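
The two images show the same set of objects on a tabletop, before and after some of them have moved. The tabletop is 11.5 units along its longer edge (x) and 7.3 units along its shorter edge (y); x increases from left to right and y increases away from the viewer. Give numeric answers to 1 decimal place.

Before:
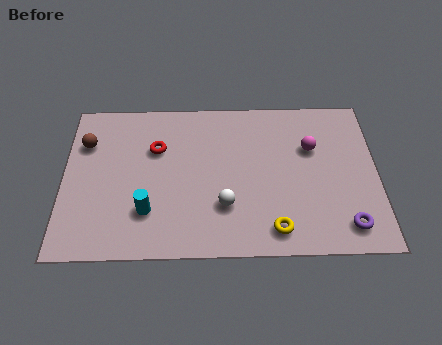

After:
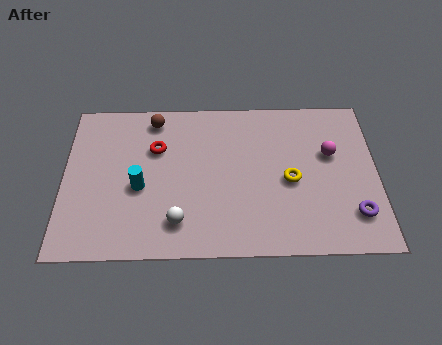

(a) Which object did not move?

the red torus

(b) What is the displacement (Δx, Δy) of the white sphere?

(-1.7, -0.7)

The white sphere was at about (5.9, 2.2) and moved to about (4.2, 1.5).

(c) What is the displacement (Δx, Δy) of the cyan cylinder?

(-0.3, 1.1)

The cyan cylinder started near (3.1, 2.0) and ended near (2.8, 3.1).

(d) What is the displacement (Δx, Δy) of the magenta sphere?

(0.7, -0.3)

The magenta sphere was at about (9.1, 4.8) and moved to about (9.8, 4.5).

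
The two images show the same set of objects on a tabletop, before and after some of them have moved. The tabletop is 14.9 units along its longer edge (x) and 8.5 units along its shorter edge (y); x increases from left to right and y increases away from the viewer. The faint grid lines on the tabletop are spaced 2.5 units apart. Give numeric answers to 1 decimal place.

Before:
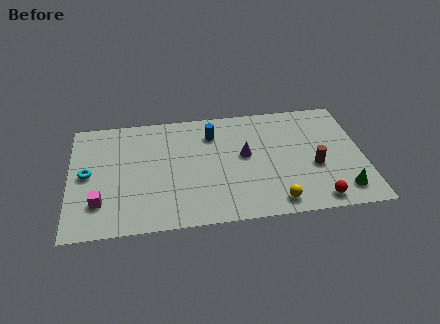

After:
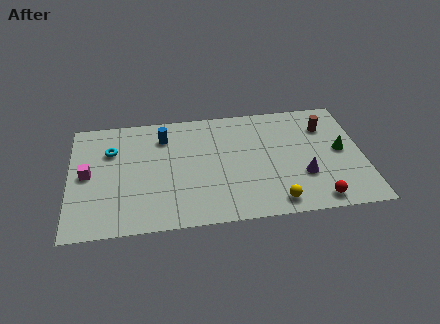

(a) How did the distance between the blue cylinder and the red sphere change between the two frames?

+1.9

They were about 7.5 units apart before and 9.4 after — 1.9 units further apart.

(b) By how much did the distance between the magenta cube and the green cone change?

+0.7

They were about 12.2 units apart before and 12.9 after — 0.7 units further apart.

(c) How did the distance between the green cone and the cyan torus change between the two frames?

-1.3

They were about 13.1 units apart before and 11.8 after — 1.3 units closer together.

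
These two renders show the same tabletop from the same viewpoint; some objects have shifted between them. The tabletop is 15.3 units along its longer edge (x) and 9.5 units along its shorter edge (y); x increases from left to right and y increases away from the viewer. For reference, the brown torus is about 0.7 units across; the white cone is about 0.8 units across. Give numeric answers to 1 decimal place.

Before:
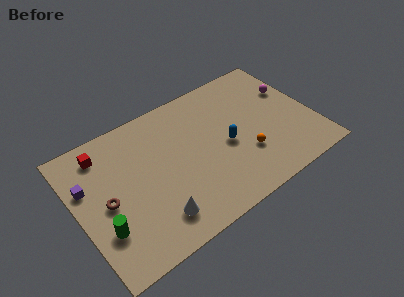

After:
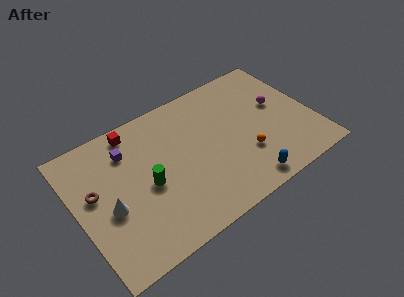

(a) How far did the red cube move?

2.2

The red cube was near (2.1, 7.9) before and (4.2, 8.4) after, so it travelled √(2.1² + 0.5²) ≈ 2.2 units.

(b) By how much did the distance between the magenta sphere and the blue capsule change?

+0.3

The distance was about 5.1 in the first image and 5.4 in the second, so they moved 0.3 units further apart.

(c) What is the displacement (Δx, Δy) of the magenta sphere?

(-1.0, -0.7)

The magenta sphere started near (14.3, 6.2) and ended near (13.3, 5.5).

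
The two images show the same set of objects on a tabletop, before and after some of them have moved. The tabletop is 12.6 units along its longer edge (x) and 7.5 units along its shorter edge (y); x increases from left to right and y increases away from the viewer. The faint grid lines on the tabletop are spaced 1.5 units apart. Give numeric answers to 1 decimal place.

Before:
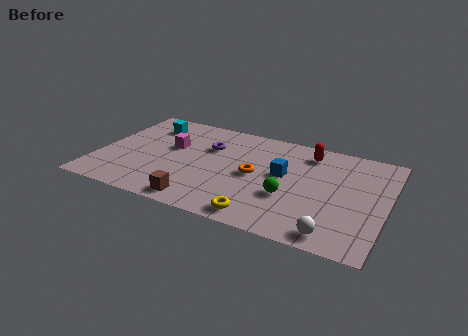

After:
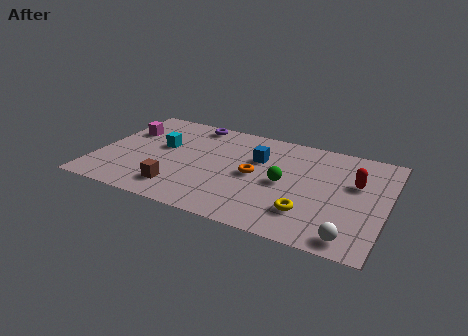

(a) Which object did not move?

the orange torus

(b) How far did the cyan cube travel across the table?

1.7

The cyan cube moved from about (1.9, 5.9) to (2.7, 4.4), a distance of √(0.8² + 1.5²) ≈ 1.7.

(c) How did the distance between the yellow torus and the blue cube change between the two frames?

+0.6

The distance was about 3.4 in the first image and 4.0 in the second, so they moved 0.6 units further apart.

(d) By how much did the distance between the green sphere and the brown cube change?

+0.8

They were about 4.1 units apart before and 4.9 after — 0.8 units further apart.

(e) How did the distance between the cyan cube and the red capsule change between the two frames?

+1.4

Before: roughly 7.1 units apart; after: 8.5. That's 1.4 units further apart.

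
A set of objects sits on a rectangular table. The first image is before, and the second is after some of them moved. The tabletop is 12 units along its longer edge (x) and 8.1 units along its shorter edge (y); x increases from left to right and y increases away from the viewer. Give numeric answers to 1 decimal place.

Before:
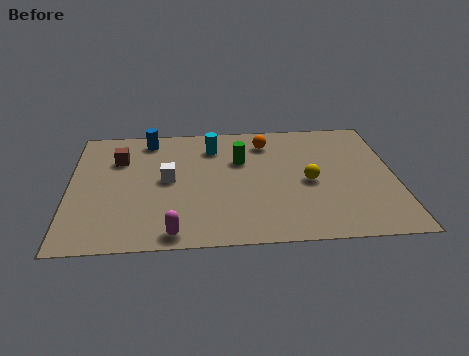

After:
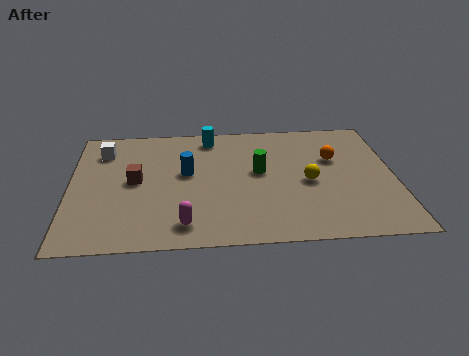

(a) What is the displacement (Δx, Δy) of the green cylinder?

(0.7, -0.8)

The green cylinder started near (6.3, 5.3) and ended near (7.0, 4.5).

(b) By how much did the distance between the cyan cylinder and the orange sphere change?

+2.9

They were about 2.0 units apart before and 4.9 after — 2.9 units further apart.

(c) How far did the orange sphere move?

2.8

From (7.3, 6.5) to (9.8, 5.2), the orange sphere covered √(2.5² + 1.3²) ≈ 2.8 units.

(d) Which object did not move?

the yellow sphere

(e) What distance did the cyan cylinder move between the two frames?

0.7

The cyan cylinder was near (5.3, 6.3) before and (5.2, 7.0) after, so it travelled √(0.1² + 0.7²) ≈ 0.7 units.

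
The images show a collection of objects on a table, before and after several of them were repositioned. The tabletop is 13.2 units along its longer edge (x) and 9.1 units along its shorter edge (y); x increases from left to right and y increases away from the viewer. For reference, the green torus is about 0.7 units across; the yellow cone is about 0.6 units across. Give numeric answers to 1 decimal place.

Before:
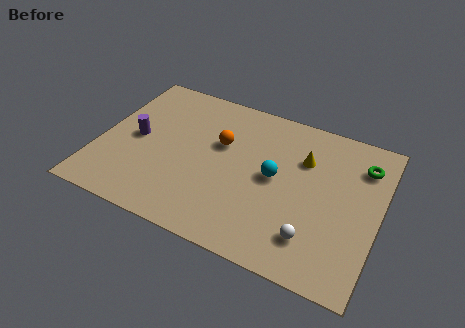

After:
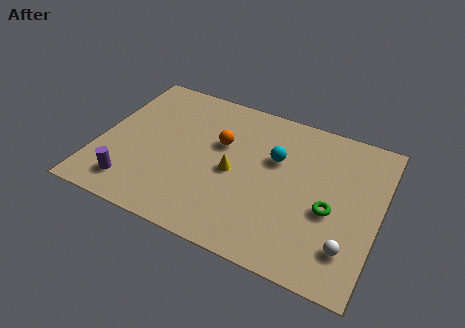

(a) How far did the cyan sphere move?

1.1

The cyan sphere was near (8.3, 4.7) before and (8.2, 5.8) after, so it travelled √(0.1² + 1.1²) ≈ 1.1 units.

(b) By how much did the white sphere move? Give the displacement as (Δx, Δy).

(1.6, 0.1)

From the two frames, the white sphere sits at roughly (10.4, 2.0) before and (12.0, 2.1) after.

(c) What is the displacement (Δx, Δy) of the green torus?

(-1.2, -3.2)

The green torus was at about (12.2, 7.0) and moved to about (11.0, 3.8).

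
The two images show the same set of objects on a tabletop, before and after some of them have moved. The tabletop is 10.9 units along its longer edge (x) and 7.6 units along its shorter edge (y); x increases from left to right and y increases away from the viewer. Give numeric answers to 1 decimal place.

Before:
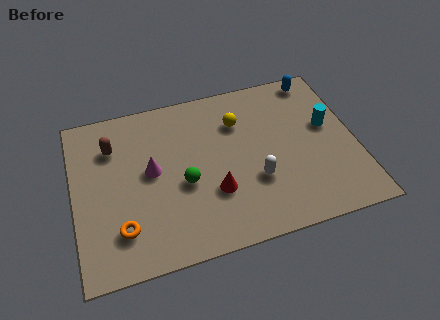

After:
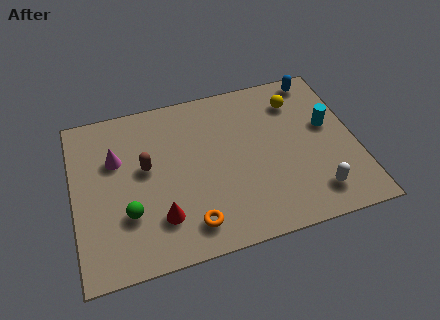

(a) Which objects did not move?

the cyan cylinder and the blue capsule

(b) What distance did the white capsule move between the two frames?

2.5

The white capsule moved from about (6.9, 2.6) to (9.1, 1.4), a distance of √(2.2² + 1.2²) ≈ 2.5.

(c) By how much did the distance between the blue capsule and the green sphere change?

+2.3

The distance was about 6.6 in the first image and 8.9 in the second, so they moved 2.3 units further apart.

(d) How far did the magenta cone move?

1.6

From (3.0, 4.1) to (1.7, 5.0), the magenta cone covered √(1.3² + 0.9²) ≈ 1.6 units.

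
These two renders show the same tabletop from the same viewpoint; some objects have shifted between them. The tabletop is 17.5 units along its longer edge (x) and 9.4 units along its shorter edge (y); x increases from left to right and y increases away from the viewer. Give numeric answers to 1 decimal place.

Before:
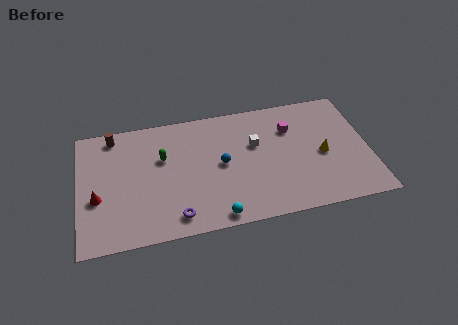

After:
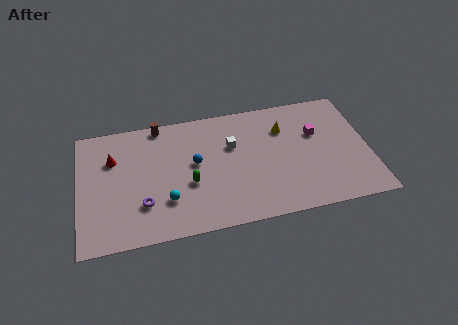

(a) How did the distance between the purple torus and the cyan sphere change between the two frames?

-1.1

Before: roughly 2.5 units apart; after: 1.4. That's 1.1 units closer together.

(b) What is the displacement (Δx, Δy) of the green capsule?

(1.5, -2.3)

The green capsule started near (5.1, 6.0) and ended near (6.6, 3.7).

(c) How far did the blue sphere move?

1.6

The blue sphere was near (8.6, 4.8) before and (7.0, 5.2) after, so it travelled √(1.6² + 0.4²) ≈ 1.6 units.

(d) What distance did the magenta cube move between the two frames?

1.7

The magenta cube moved from about (12.9, 6.7) to (14.4, 6.0), a distance of √(1.5² + 0.7²) ≈ 1.7.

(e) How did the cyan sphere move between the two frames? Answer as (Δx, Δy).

(-2.9, 1.8)

From the two frames, the cyan sphere sits at roughly (8.1, 0.9) before and (5.2, 2.7) after.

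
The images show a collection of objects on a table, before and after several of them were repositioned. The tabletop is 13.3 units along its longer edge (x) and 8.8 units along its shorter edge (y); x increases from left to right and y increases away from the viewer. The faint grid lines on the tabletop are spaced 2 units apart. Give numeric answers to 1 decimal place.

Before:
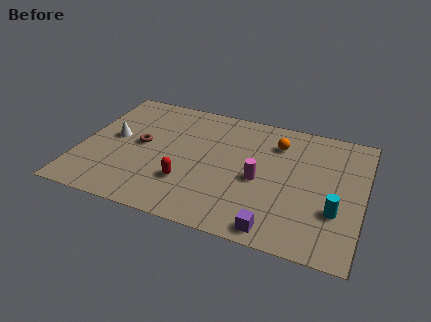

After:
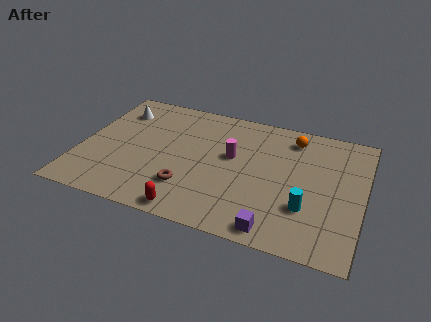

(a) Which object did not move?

the purple cube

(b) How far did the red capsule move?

1.8

The red capsule was near (5.2, 2.6) before and (5.6, 0.8) after, so it travelled √(0.4² + 1.8²) ≈ 1.8 units.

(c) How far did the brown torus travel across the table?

3.4

The brown torus moved from about (2.8, 4.6) to (5.3, 2.3), a distance of √(2.5² + 2.3²) ≈ 3.4.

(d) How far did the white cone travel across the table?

2.1

The white cone was near (1.5, 4.7) before and (1.4, 6.8) after, so it travelled √(0.1² + 2.1²) ≈ 2.1 units.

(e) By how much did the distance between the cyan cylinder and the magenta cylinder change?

+0.7

The distance was about 3.7 in the first image and 4.4 in the second, so they moved 0.7 units further apart.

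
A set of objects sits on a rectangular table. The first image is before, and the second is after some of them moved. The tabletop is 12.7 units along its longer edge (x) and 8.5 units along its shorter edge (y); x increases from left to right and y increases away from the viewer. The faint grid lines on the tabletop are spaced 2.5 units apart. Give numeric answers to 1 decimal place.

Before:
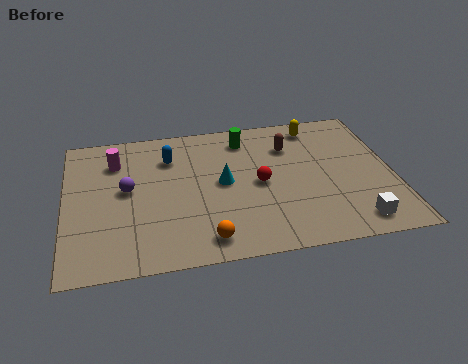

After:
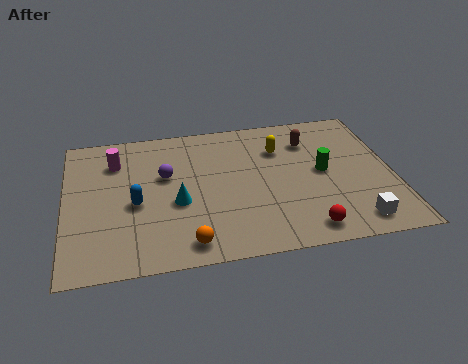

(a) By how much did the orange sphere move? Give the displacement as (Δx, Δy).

(-0.7, -0.1)

The orange sphere was at about (5.3, 1.2) and moved to about (4.6, 1.1).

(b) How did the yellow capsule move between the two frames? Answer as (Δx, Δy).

(-1.5, -1.2)

The yellow capsule was at about (9.9, 7.3) and moved to about (8.4, 6.1).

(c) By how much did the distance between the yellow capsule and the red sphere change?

+1.0

They were about 4.0 units apart before and 5.0 after — 1.0 units further apart.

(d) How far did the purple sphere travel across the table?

1.6

The purple sphere was near (2.4, 4.6) before and (3.9, 5.2) after, so it travelled √(1.5² + 0.6²) ≈ 1.6 units.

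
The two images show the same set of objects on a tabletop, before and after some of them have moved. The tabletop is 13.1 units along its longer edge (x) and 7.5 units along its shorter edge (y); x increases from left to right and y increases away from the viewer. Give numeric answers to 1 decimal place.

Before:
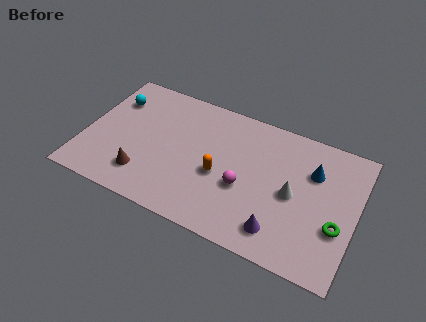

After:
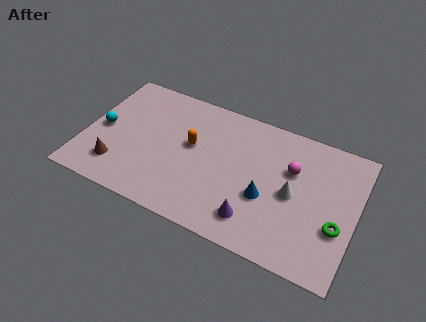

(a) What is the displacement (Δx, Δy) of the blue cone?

(-2.0, -2.3)

The blue cone started near (10.9, 5.2) and ended near (8.9, 2.9).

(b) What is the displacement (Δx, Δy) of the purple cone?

(-1.2, 0.1)

The purple cone was at about (9.7, 1.4) and moved to about (8.5, 1.5).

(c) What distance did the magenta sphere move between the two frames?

2.8

From (7.8, 3.0) to (9.9, 4.9), the magenta sphere covered √(2.1² + 1.9²) ≈ 2.8 units.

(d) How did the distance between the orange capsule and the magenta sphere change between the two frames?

+3.6

They were about 1.2 units apart before and 4.8 after — 3.6 units further apart.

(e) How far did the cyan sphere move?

1.9

The cyan sphere moved from about (1.1, 5.5) to (0.8, 3.6), a distance of √(0.3² + 1.9²) ≈ 1.9.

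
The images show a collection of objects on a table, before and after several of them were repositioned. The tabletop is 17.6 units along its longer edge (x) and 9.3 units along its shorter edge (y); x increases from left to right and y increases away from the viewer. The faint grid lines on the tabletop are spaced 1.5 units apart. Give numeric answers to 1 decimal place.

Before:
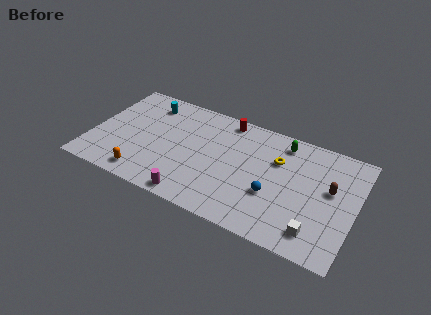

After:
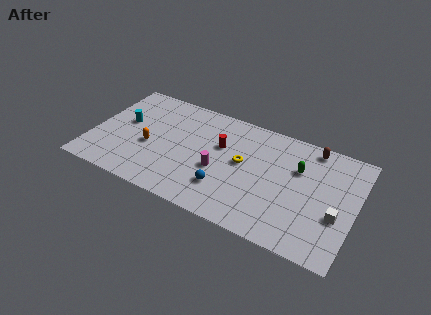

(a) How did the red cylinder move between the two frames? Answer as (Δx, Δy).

(-0.1, -2.4)

The red cylinder was at about (8.6, 8.3) and moved to about (8.5, 5.9).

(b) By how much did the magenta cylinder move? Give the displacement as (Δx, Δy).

(1.3, 2.9)

From the two frames, the magenta cylinder sits at roughly (7.3, 0.9) before and (8.6, 3.8) after.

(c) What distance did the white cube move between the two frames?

2.2

The white cube was near (15.3, 1.7) before and (16.5, 3.5) after, so it travelled √(1.2² + 1.8²) ≈ 2.2 units.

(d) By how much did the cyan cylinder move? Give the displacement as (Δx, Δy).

(-1.3, -2.3)

The cyan cylinder was at about (3.3, 7.6) and moved to about (2.0, 5.3).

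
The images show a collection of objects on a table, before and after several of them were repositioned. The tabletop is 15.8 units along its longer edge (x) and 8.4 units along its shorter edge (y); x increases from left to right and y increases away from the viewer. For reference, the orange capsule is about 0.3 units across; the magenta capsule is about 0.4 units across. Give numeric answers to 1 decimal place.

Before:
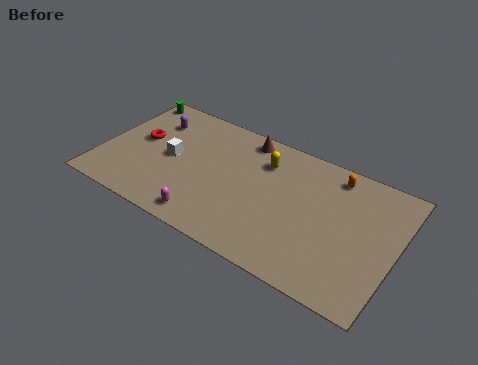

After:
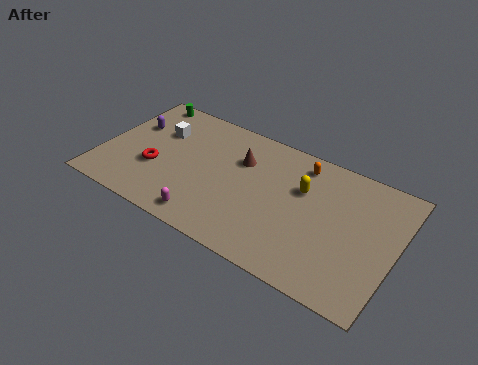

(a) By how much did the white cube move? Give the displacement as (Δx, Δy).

(-0.9, 1.5)

The white cube was at about (3.7, 4.2) and moved to about (2.8, 5.7).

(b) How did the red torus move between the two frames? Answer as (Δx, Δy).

(1.1, -1.6)

The red torus was at about (1.9, 4.7) and moved to about (3.0, 3.1).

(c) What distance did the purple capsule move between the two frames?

1.3

The purple capsule moved from about (2.3, 6.3) to (1.3, 5.5), a distance of √(1.0² + 0.8²) ≈ 1.3.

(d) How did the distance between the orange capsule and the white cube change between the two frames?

-1.3

Before: roughly 9.0 units apart; after: 7.7. That's 1.3 units closer together.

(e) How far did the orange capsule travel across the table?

1.8

The orange capsule moved from about (12.2, 7.2) to (10.4, 7.1), a distance of √(1.8² + 0.1²) ≈ 1.8.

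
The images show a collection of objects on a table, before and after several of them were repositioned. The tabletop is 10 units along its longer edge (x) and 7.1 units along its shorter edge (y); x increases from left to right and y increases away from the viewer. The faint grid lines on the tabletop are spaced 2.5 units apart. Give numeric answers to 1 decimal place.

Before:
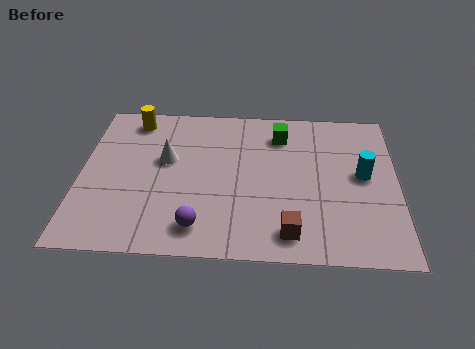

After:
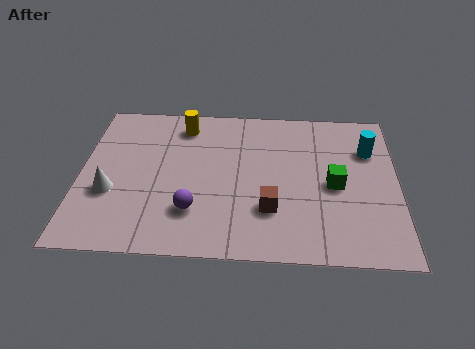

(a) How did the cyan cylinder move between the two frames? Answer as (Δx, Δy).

(0.2, 1.2)

The cyan cylinder started near (8.9, 3.8) and ended near (9.1, 5.0).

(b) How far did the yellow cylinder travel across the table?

1.6

From (1.6, 6.1) to (3.2, 5.9), the yellow cylinder covered √(1.6² + 0.2²) ≈ 1.6 units.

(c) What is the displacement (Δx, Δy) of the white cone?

(-1.7, -1.6)

From the two frames, the white cone sits at roughly (2.7, 4.2) before and (1.0, 2.6) after.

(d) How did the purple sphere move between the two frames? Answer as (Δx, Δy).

(-0.2, 0.7)

The purple sphere started near (3.8, 1.2) and ended near (3.6, 1.9).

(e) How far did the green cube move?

2.9

The green cube was near (6.3, 5.6) before and (8.0, 3.3) after, so it travelled √(1.7² + 2.3²) ≈ 2.9 units.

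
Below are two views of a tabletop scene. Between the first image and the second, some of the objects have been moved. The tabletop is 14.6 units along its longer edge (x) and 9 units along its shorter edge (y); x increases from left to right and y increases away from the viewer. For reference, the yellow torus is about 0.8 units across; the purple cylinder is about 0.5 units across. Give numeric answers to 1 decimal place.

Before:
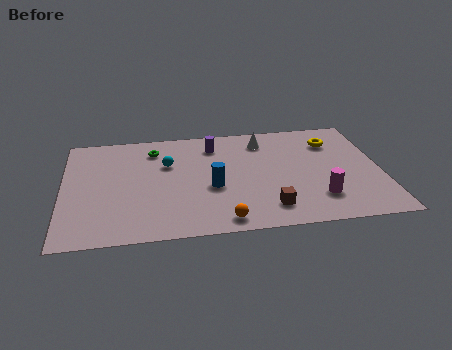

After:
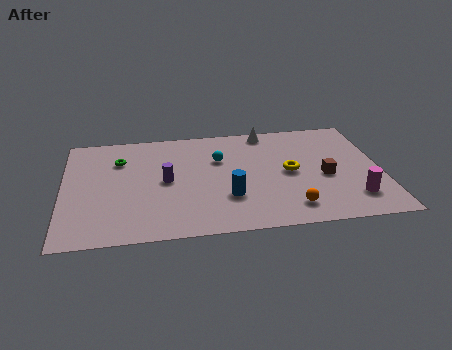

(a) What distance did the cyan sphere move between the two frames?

2.4

From (4.8, 5.9) to (7.2, 6.0), the cyan sphere covered √(2.4² + 0.1²) ≈ 2.4 units.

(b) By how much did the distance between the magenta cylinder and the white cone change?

+1.5

The distance was about 5.6 in the first image and 7.1 in the second, so they moved 1.5 units further apart.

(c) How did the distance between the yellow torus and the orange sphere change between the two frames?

-5.0

They were about 7.9 units apart before and 2.9 after — 5.0 units closer together.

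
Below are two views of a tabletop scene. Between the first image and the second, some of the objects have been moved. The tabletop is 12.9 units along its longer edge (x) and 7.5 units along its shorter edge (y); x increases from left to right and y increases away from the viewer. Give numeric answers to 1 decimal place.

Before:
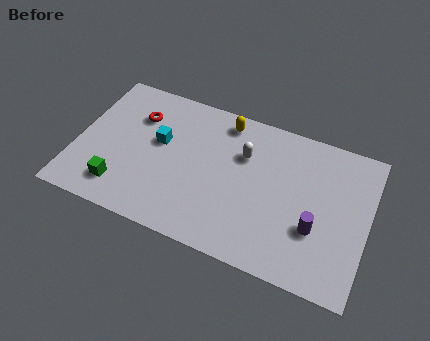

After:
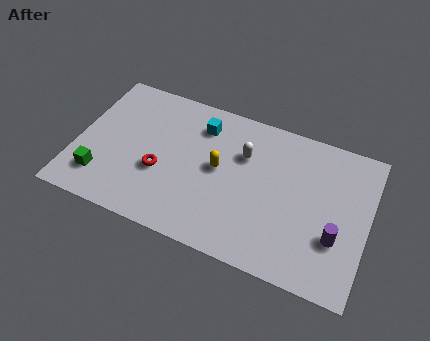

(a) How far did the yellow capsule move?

2.5

The yellow capsule was near (6.3, 6.5) before and (6.3, 4.0) after, so it travelled √(0.0² + 2.5²) ≈ 2.5 units.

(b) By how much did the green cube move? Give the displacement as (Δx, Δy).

(-0.9, 0.2)

From the two frames, the green cube sits at roughly (2.2, 1.5) before and (1.3, 1.7) after.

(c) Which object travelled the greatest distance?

the red torus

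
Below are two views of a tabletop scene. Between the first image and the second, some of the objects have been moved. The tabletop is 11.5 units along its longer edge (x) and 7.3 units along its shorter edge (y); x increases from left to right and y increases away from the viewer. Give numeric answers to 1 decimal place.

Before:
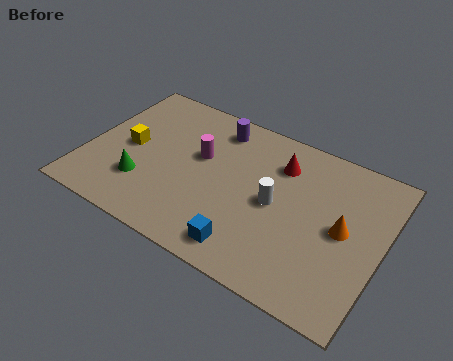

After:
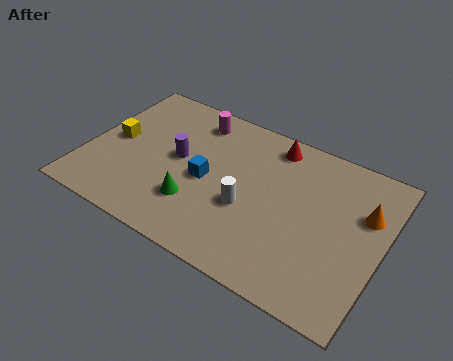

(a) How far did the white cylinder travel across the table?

1.2

The white cylinder was near (7.4, 3.6) before and (6.4, 2.9) after, so it travelled √(1.0² + 0.7²) ≈ 1.2 units.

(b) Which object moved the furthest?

the blue cube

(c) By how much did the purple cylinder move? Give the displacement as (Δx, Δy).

(-1.2, -2.2)

The purple cylinder started near (4.7, 6.1) and ended near (3.5, 3.9).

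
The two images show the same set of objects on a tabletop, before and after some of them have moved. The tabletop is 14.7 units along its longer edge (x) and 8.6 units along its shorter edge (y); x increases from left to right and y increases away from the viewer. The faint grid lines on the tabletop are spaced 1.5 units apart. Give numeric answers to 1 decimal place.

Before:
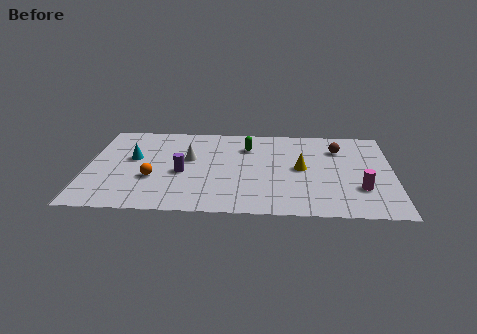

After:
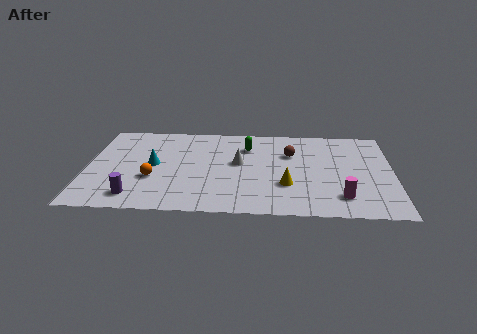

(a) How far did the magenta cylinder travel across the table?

1.2

The magenta cylinder was near (13.1, 2.6) before and (12.2, 1.8) after, so it travelled √(0.9² + 0.8²) ≈ 1.2 units.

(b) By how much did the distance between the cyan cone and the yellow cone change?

-1.5

Before: roughly 8.1 units apart; after: 6.6. That's 1.5 units closer together.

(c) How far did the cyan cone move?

1.2

The cyan cone was near (2.2, 5.0) before and (3.2, 4.4) after, so it travelled √(1.0² + 0.6²) ≈ 1.2 units.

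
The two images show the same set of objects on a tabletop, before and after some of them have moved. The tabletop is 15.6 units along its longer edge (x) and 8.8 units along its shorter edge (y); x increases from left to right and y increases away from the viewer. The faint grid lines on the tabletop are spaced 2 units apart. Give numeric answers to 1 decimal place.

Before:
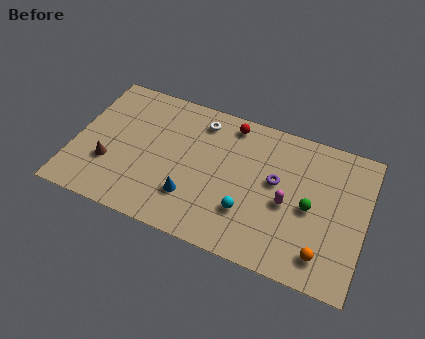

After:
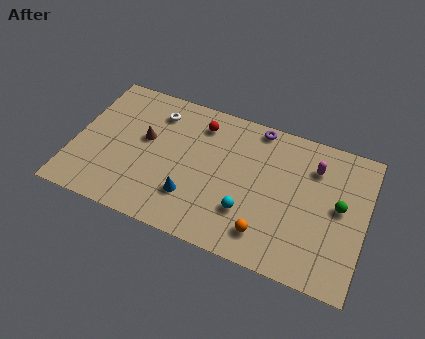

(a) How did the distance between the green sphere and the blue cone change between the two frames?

+1.6

The distance was about 6.4 in the first image and 8.0 in the second, so they moved 1.6 units further apart.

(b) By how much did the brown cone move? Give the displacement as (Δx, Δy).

(1.7, 2.2)

The brown cone started near (2.0, 2.9) and ended near (3.7, 5.1).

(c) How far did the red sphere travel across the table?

1.7

The red sphere was near (8.1, 7.7) before and (6.5, 7.1) after, so it travelled √(1.6² + 0.6²) ≈ 1.7 units.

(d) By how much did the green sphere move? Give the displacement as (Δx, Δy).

(1.5, 0.6)

From the two frames, the green sphere sits at roughly (12.7, 4.1) before and (14.2, 4.7) after.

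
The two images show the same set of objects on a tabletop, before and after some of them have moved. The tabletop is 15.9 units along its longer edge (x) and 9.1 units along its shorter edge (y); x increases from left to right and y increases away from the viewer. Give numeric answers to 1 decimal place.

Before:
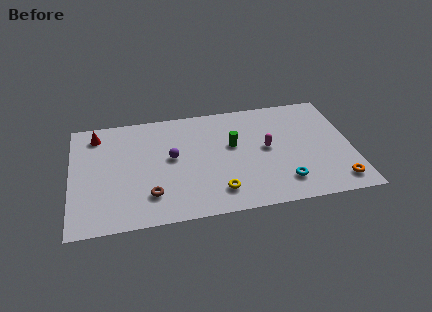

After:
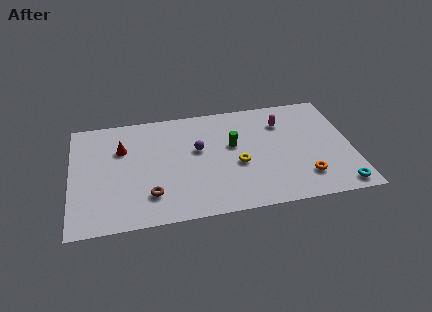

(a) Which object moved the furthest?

the cyan torus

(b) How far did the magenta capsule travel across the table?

2.2

From (11.1, 4.8) to (12.1, 6.8), the magenta capsule covered √(1.0² + 2.0²) ≈ 2.2 units.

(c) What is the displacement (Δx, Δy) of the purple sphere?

(1.5, 0.4)

The purple sphere started near (5.7, 5.0) and ended near (7.2, 5.4).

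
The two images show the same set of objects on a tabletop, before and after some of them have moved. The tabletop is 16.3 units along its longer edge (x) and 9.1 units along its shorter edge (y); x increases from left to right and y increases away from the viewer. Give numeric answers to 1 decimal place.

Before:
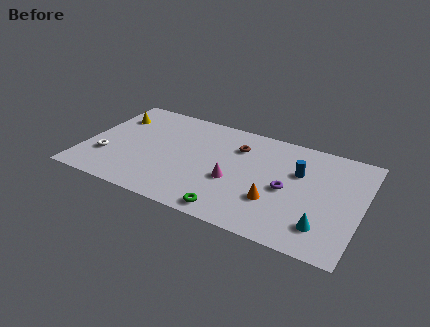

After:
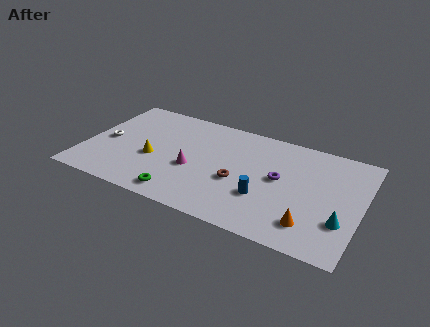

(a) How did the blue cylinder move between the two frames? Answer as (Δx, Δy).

(-1.7, -2.9)

From the two frames, the blue cylinder sits at roughly (12.5, 5.9) before and (10.8, 3.0) after.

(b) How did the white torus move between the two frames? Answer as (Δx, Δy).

(-0.2, 1.5)

The white torus started near (1.4, 2.8) and ended near (1.2, 4.3).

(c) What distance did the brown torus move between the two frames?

3.0

The brown torus moved from about (8.8, 6.7) to (9.2, 3.7), a distance of √(0.4² + 3.0²) ≈ 3.0.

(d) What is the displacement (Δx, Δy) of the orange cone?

(2.2, -1.0)

The orange cone started near (11.4, 2.9) and ended near (13.6, 1.9).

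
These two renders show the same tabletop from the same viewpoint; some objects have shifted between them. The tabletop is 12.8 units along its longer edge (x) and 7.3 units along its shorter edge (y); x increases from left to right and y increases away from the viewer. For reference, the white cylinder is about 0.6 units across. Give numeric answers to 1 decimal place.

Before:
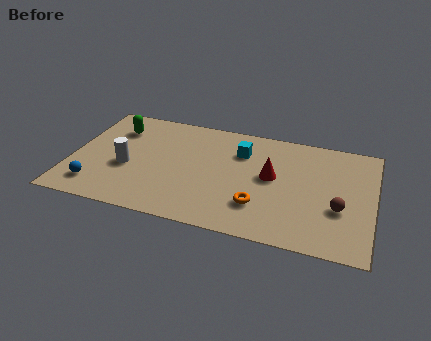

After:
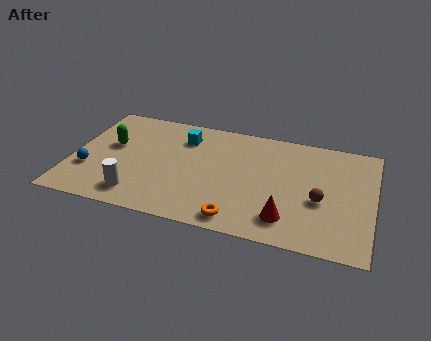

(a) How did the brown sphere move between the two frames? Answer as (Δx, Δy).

(-0.8, 0.3)

The brown sphere was at about (11.4, 2.7) and moved to about (10.6, 3.0).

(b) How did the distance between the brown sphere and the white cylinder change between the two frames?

-1.2

The distance was about 9.0 in the first image and 7.8 in the second, so they moved 1.2 units closer together.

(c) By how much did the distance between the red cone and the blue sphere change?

+0.8

Before: roughly 7.7 units apart; after: 8.5. That's 0.8 units further apart.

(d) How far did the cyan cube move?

2.5

From (7.1, 5.3) to (4.6, 5.6), the cyan cube covered √(2.5² + 0.3²) ≈ 2.5 units.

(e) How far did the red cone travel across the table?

2.6

From (8.5, 4.0) to (9.3, 1.5), the red cone covered √(0.8² + 2.5²) ≈ 2.6 units.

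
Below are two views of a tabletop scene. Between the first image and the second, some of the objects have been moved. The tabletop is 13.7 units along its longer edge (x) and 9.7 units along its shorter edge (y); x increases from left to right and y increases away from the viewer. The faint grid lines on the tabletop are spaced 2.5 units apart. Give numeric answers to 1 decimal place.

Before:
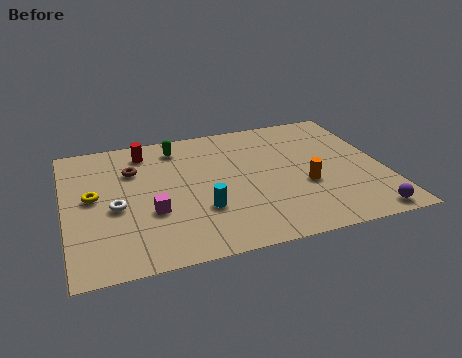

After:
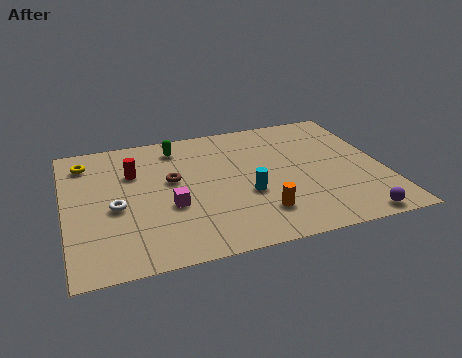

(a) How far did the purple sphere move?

0.5

From (12.5, 0.9) to (12.0, 0.8), the purple sphere covered √(0.5² + 0.1²) ≈ 0.5 units.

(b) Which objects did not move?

the white torus and the green capsule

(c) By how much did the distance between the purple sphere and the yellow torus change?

+1.0

Before: roughly 12.1 units apart; after: 13.1. That's 1.0 units further apart.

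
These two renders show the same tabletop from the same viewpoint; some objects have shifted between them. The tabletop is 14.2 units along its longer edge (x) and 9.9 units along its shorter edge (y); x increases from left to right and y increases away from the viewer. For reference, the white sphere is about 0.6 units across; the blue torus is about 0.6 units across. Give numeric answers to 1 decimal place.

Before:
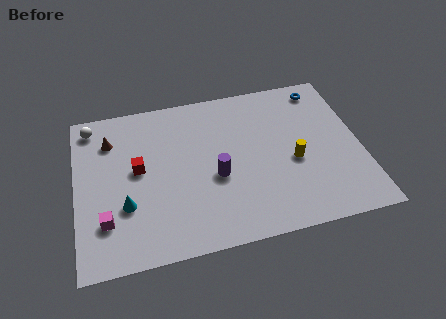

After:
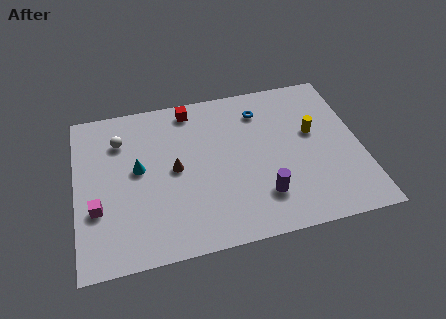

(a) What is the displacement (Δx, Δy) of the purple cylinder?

(2.2, -1.7)

From the two frames, the purple cylinder sits at roughly (6.9, 4.1) before and (9.1, 2.4) after.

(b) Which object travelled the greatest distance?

the red cube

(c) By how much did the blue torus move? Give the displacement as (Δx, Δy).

(-3.2, -0.8)

The blue torus was at about (12.6, 8.6) and moved to about (9.4, 7.8).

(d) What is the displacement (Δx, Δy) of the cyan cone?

(0.7, 2.1)

The cyan cone started near (2.4, 3.3) and ended near (3.1, 5.4).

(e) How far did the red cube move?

4.3

The red cube was near (3.1, 5.4) before and (5.9, 8.7) after, so it travelled √(2.8² + 3.3²) ≈ 4.3 units.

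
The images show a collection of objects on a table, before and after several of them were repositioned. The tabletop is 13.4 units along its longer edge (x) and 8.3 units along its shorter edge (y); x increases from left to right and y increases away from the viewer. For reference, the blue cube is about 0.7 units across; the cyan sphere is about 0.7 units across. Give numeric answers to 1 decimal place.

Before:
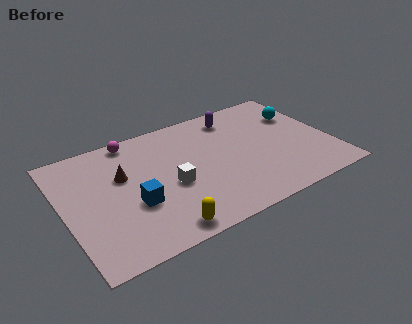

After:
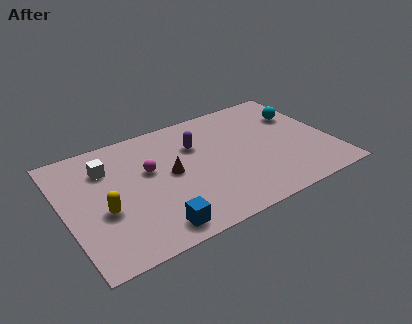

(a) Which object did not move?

the cyan sphere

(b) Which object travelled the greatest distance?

the white cube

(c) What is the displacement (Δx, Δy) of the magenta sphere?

(0.5, -2.5)

The magenta sphere started near (3.8, 7.5) and ended near (4.3, 5.0).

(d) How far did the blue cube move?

2.1

The blue cube was near (3.3, 3.1) before and (4.0, 1.1) after, so it travelled √(0.7² + 2.0²) ≈ 2.1 units.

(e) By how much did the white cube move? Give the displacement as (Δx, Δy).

(-2.9, 2.6)

From the two frames, the white cube sits at roughly (5.2, 3.5) before and (2.3, 6.1) after.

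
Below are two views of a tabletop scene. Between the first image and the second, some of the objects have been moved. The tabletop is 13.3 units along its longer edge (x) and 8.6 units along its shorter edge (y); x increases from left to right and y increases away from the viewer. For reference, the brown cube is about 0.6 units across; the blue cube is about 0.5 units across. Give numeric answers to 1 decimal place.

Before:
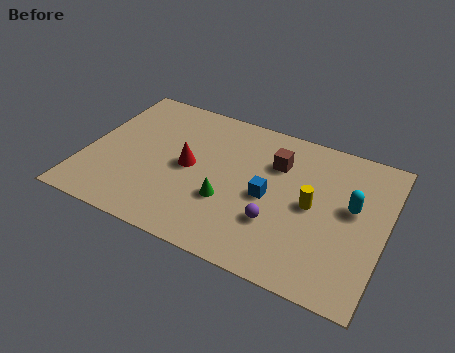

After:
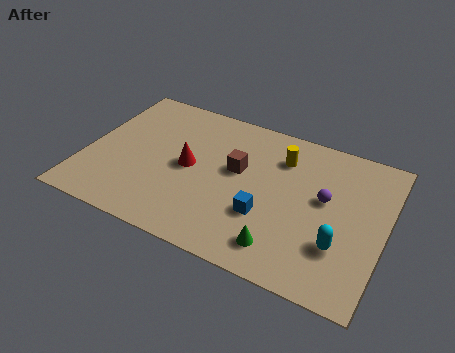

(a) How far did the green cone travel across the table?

3.0

The green cone moved from about (6.5, 3.0) to (9.1, 1.5), a distance of √(2.6² + 1.5²) ≈ 3.0.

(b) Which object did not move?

the red cone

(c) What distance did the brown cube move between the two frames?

1.9

From (8.3, 6.1) to (6.7, 5.0), the brown cube covered √(1.6² + 1.1²) ≈ 1.9 units.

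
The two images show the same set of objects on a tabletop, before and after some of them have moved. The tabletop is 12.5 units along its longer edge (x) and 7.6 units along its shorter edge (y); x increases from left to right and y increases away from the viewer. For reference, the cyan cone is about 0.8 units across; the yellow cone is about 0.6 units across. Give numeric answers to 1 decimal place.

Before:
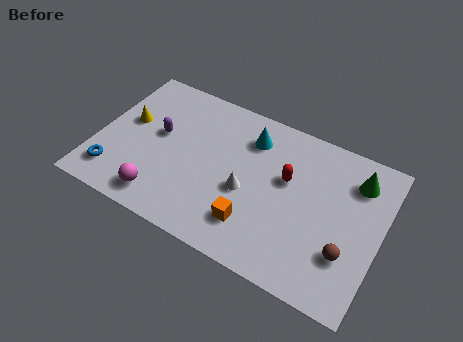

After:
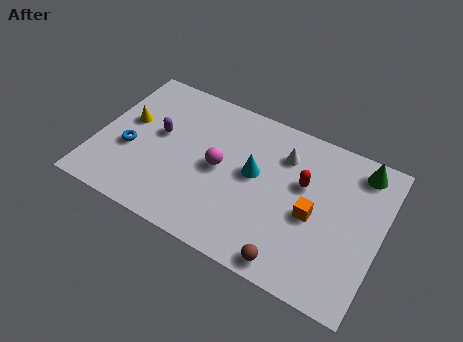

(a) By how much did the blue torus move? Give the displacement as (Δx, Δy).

(0.5, 1.5)

The blue torus started near (1.0, 1.5) and ended near (1.5, 3.0).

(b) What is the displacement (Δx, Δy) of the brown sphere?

(-2.2, -1.5)

The brown sphere was at about (11.2, 2.3) and moved to about (9.0, 0.8).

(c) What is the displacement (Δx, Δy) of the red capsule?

(0.7, 0.1)

The red capsule was at about (8.3, 4.6) and moved to about (9.0, 4.7).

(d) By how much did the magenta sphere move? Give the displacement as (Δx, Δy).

(2.2, 2.6)

The magenta sphere was at about (3.2, 1.2) and moved to about (5.4, 3.8).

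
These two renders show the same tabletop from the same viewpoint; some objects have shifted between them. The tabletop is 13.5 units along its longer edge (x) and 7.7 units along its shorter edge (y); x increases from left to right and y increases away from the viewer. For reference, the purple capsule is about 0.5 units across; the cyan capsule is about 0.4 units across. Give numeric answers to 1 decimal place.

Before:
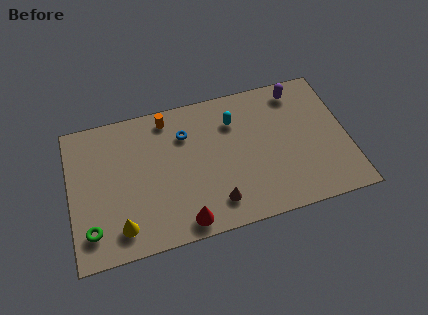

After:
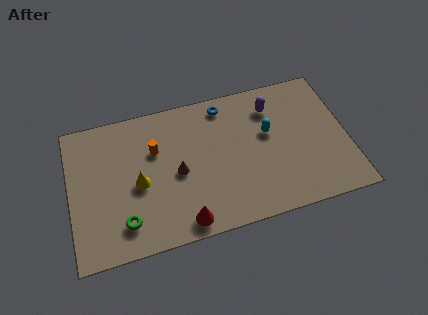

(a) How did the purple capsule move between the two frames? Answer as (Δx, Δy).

(-1.3, -0.6)

The purple capsule started near (11.3, 6.6) and ended near (10.0, 6.0).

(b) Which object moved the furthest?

the brown cone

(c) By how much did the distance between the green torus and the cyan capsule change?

-0.5

They were about 8.3 units apart before and 7.8 after — 0.5 units closer together.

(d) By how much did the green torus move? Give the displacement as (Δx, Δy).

(1.6, 0.0)

From the two frames, the green torus sits at roughly (0.9, 1.6) before and (2.5, 1.6) after.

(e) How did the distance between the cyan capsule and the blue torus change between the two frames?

+0.5

They were about 2.4 units apart before and 2.9 after — 0.5 units further apart.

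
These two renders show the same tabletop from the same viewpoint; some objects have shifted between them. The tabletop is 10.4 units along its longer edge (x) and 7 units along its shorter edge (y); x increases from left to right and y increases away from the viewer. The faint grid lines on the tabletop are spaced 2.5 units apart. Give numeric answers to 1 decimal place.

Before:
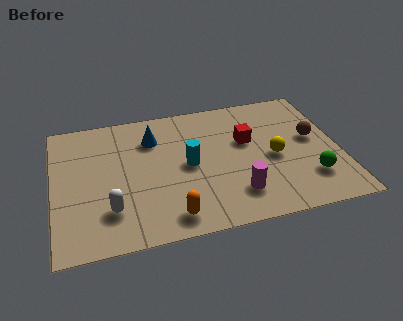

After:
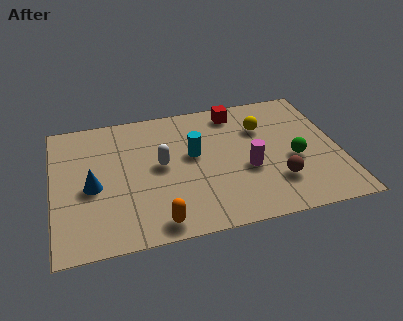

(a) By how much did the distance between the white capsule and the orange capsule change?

+0.7

The distance was about 2.2 in the first image and 2.9 in the second, so they moved 0.7 units further apart.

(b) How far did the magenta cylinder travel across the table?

1.3

The magenta cylinder was near (6.5, 1.6) before and (7.0, 2.8) after, so it travelled √(0.5² + 1.2²) ≈ 1.3 units.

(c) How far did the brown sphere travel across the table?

2.5

From (9.5, 3.9) to (8.0, 1.9), the brown sphere covered √(1.5² + 2.0²) ≈ 2.5 units.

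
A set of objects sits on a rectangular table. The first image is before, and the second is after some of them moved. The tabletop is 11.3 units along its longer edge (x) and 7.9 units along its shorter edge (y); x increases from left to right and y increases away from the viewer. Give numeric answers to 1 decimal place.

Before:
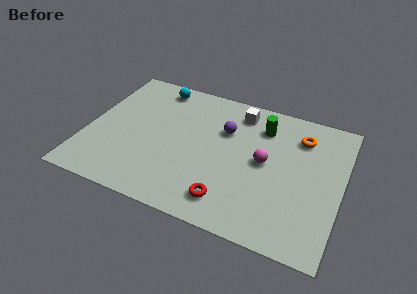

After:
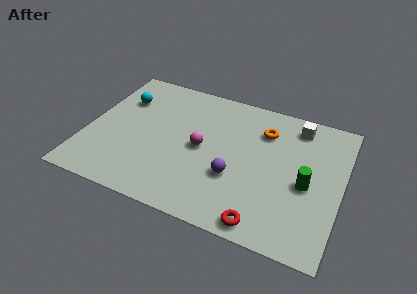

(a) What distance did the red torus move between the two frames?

1.7

From (6.6, 1.4) to (8.2, 0.8), the red torus covered √(1.6² + 0.6²) ≈ 1.7 units.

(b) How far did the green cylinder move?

3.4

From (7.6, 6.1) to (9.8, 3.5), the green cylinder covered √(2.2² + 2.6²) ≈ 3.4 units.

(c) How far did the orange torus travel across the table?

1.6

From (9.3, 6.1) to (7.7, 5.9), the orange torus covered √(1.6² + 0.2²) ≈ 1.6 units.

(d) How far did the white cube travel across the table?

2.6

The white cube was near (6.5, 6.6) before and (9.1, 6.7) after, so it travelled √(2.6² + 0.1²) ≈ 2.6 units.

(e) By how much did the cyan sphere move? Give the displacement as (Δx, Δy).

(-1.4, -1.3)

From the two frames, the cyan sphere sits at roughly (2.7, 6.9) before and (1.3, 5.6) after.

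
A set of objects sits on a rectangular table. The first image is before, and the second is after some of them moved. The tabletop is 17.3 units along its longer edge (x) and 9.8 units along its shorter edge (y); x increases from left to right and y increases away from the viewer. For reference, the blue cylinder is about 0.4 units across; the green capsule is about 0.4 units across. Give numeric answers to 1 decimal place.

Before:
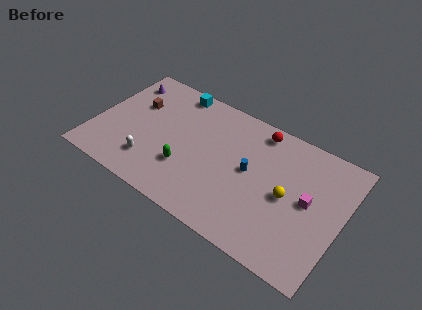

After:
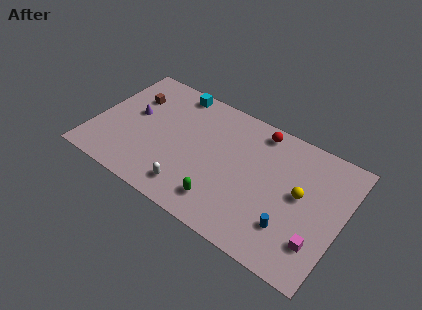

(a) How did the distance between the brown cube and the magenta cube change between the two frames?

+1.9

The distance was about 12.6 in the first image and 14.5 in the second, so they moved 1.9 units further apart.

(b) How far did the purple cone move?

2.7

The purple cone moved from about (1.3, 7.9) to (2.5, 5.5), a distance of √(1.2² + 2.4²) ≈ 2.7.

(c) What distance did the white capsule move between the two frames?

3.1

From (4.3, 2.3) to (7.3, 1.7), the white capsule covered √(3.0² + 0.6²) ≈ 3.1 units.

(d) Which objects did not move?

the red sphere and the cyan cube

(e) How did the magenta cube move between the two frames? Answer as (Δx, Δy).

(1.0, -2.6)

The magenta cube started near (15.0, 5.1) and ended near (16.0, 2.5).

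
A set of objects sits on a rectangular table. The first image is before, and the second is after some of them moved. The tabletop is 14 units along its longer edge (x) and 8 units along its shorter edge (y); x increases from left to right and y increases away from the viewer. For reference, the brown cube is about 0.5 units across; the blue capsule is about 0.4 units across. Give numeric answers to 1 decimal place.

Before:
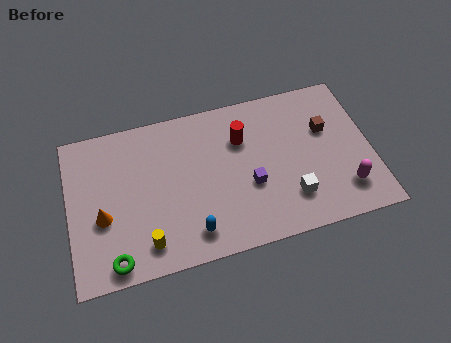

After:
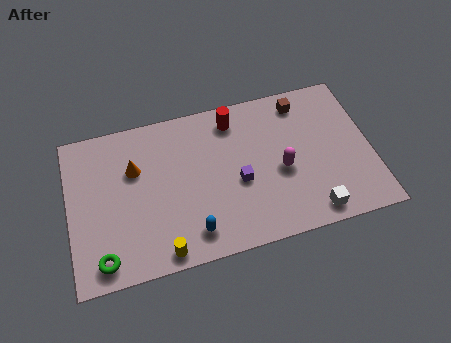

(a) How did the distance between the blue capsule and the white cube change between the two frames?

+0.9

They were about 4.6 units apart before and 5.5 after — 0.9 units further apart.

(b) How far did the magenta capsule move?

3.3

From (12.6, 1.8) to (9.8, 3.5), the magenta capsule covered √(2.8² + 1.7²) ≈ 3.3 units.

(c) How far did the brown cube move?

2.0

The brown cube was near (12.0, 5.1) before and (11.0, 6.8) after, so it travelled √(1.0² + 1.7²) ≈ 2.0 units.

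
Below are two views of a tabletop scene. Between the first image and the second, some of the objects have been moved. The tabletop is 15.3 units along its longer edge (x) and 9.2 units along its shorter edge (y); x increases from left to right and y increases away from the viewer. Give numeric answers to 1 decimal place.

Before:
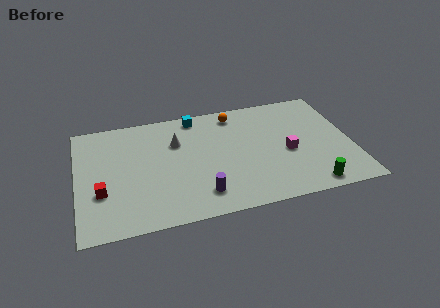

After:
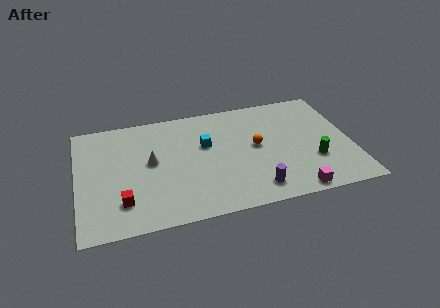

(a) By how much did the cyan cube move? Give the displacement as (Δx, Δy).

(0.4, -2.5)

The cyan cube started near (6.8, 8.2) and ended near (7.2, 5.7).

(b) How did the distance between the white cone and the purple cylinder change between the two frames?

+2.0

They were about 4.6 units apart before and 6.6 after — 2.0 units further apart.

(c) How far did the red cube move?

1.5

The red cube moved from about (1.3, 3.2) to (2.4, 2.2), a distance of √(1.1² + 1.0²) ≈ 1.5.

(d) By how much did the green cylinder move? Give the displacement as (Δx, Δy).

(0.4, 2.0)

The green cylinder was at about (12.7, 1.0) and moved to about (13.1, 3.0).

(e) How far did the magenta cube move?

3.2

The magenta cube moved from about (11.7, 4.0) to (11.8, 0.8), a distance of √(0.1² + 3.2²) ≈ 3.2.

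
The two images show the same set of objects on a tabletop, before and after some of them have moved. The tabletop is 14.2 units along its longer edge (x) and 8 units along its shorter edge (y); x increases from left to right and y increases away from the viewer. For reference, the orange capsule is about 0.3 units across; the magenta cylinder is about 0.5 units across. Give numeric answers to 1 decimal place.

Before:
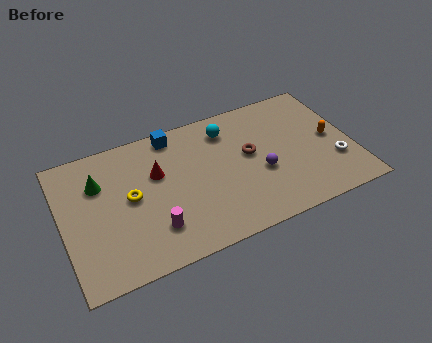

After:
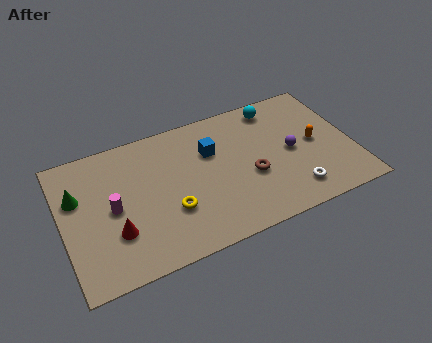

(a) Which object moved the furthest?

the red cone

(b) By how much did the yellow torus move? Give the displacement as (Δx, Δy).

(1.8, -1.5)

The yellow torus was at about (3.3, 4.2) and moved to about (5.1, 2.7).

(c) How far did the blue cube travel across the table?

2.4

The blue cube moved from about (5.7, 7.1) to (7.4, 5.4), a distance of √(1.7² + 1.7²) ≈ 2.4.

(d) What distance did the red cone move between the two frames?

3.5

The red cone moved from about (4.7, 5.1) to (2.4, 2.5), a distance of √(2.3² + 2.6²) ≈ 3.5.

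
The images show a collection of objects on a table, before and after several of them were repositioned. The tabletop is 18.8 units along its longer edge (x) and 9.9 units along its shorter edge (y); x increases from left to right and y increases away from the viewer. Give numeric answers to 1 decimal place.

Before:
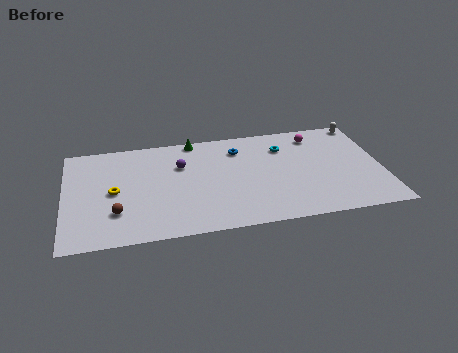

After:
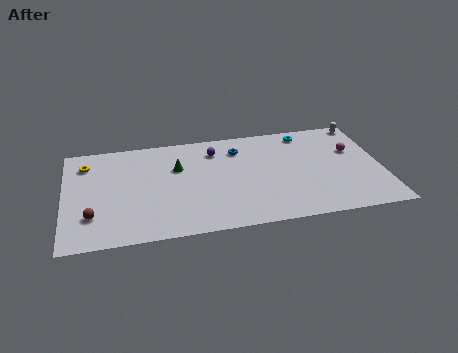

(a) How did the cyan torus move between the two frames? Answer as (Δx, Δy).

(1.4, 1.2)

The cyan torus started near (13.1, 7.4) and ended near (14.5, 8.6).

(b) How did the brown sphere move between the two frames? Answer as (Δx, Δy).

(-1.4, -0.1)

The brown sphere was at about (3.0, 2.8) and moved to about (1.6, 2.7).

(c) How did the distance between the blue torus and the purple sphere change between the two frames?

-2.2

They were about 3.6 units apart before and 1.4 after — 2.2 units closer together.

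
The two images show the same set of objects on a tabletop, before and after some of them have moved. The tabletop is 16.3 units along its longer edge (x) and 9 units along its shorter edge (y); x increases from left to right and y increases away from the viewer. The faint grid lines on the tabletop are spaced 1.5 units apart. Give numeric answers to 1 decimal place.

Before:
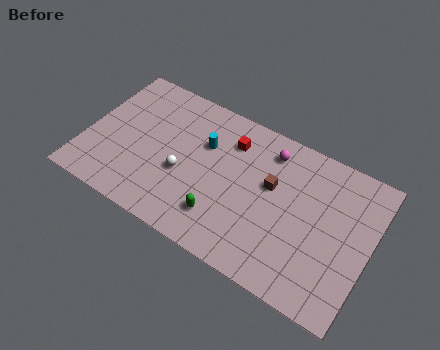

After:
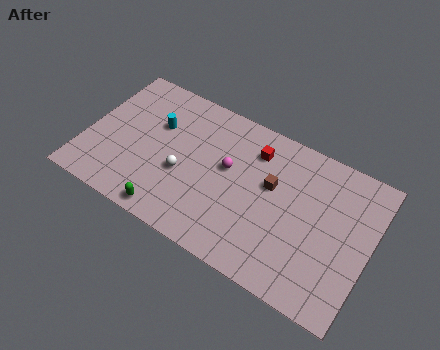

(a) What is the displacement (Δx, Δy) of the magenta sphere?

(-2.1, -2.2)

The magenta sphere started near (10.2, 7.4) and ended near (8.1, 5.2).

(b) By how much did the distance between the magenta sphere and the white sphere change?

-3.0

The distance was about 5.9 in the first image and 2.9 in the second, so they moved 3.0 units closer together.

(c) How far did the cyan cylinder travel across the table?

2.8

The cyan cylinder was near (6.6, 6.0) before and (3.8, 5.9) after, so it travelled √(2.8² + 0.1²) ≈ 2.8 units.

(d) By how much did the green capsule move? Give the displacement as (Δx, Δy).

(-2.8, -1.2)

The green capsule started near (8.2, 2.1) and ended near (5.4, 0.9).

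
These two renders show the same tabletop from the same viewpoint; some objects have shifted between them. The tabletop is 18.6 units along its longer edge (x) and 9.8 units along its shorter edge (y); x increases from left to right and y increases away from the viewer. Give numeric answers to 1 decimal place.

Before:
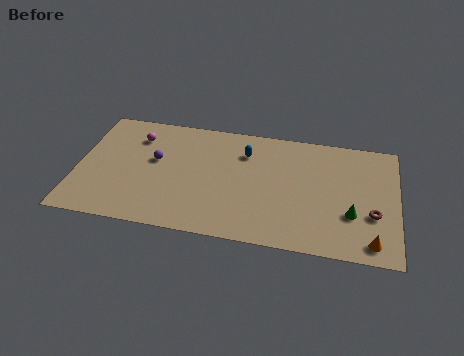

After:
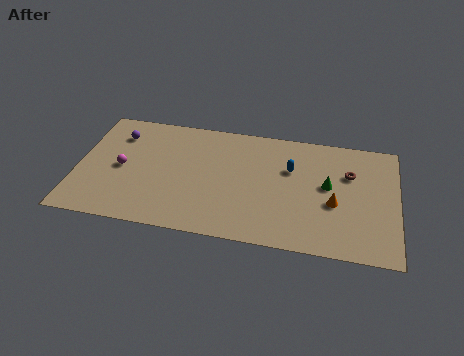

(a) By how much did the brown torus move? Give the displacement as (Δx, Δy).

(-1.4, 3.1)

From the two frames, the brown torus sits at roughly (17.2, 3.5) before and (15.8, 6.6) after.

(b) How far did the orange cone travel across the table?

3.5

The orange cone was near (17.2, 1.3) before and (15.0, 4.0) after, so it travelled √(2.2² + 2.7²) ≈ 3.5 units.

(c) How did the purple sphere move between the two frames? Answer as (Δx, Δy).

(-2.3, 1.8)

The purple sphere was at about (4.5, 5.7) and moved to about (2.2, 7.5).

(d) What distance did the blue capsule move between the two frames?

2.8

The blue capsule was near (9.7, 7.3) before and (12.4, 6.4) after, so it travelled √(2.7² + 0.9²) ≈ 2.8 units.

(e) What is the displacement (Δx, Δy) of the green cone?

(-1.4, 2.1)

The green cone was at about (16.0, 3.3) and moved to about (14.6, 5.4).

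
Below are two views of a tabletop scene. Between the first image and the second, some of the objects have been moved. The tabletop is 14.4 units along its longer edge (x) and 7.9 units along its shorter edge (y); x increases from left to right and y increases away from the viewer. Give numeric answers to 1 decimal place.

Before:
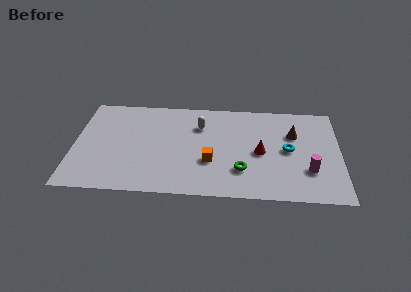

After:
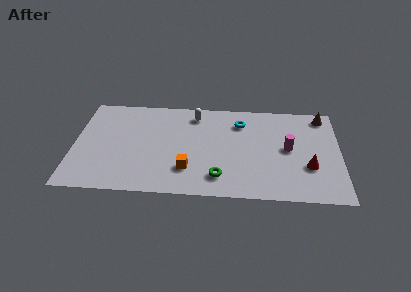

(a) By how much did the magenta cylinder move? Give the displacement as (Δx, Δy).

(-1.1, 1.7)

The magenta cylinder was at about (12.7, 2.4) and moved to about (11.6, 4.1).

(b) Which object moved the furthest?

the cyan torus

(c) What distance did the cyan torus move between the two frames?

3.3

The cyan torus was near (11.6, 4.0) before and (9.0, 6.1) after, so it travelled √(2.6² + 2.1²) ≈ 3.3 units.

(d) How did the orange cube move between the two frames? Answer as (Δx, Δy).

(-1.2, -0.7)

From the two frames, the orange cube sits at roughly (7.4, 2.8) before and (6.2, 2.1) after.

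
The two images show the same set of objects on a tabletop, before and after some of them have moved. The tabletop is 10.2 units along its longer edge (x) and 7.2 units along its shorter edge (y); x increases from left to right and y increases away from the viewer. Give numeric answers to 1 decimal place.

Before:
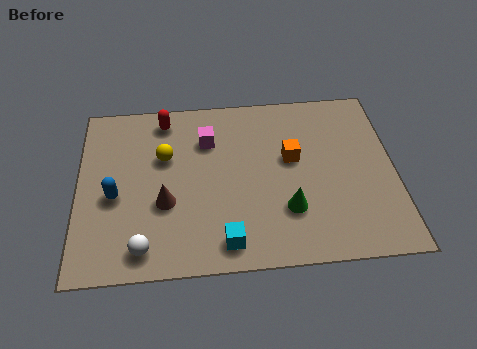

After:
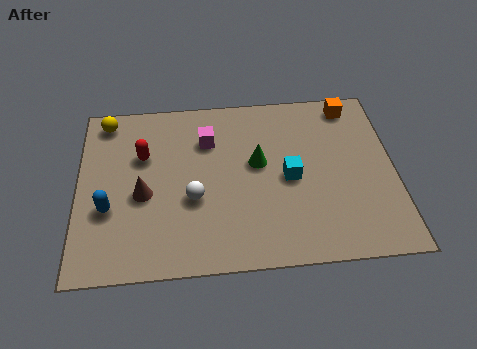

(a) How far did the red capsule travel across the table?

1.7

The red capsule moved from about (2.8, 6.2) to (2.1, 4.7), a distance of √(0.7² + 1.5²) ≈ 1.7.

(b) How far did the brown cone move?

0.8

The brown cone moved from about (2.8, 2.7) to (2.1, 3.1), a distance of √(0.7² + 0.4²) ≈ 0.8.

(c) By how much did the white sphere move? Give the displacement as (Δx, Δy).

(1.6, 1.8)

The white sphere was at about (2.1, 1.0) and moved to about (3.7, 2.8).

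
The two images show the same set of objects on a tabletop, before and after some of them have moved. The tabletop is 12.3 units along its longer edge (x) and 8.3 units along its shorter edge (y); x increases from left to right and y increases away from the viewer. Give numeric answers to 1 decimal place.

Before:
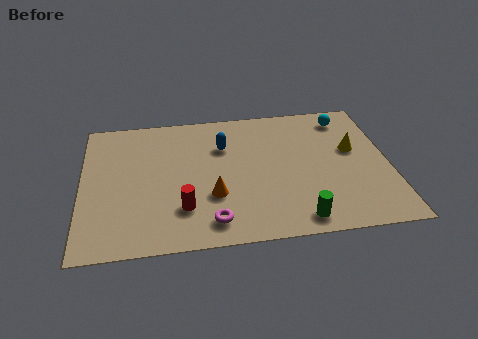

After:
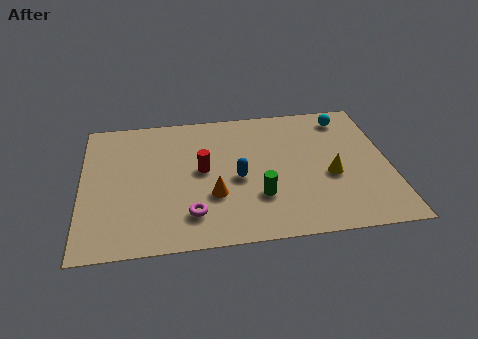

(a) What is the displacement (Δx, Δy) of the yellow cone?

(-1.0, -1.5)

From the two frames, the yellow cone sits at roughly (10.9, 4.9) before and (9.9, 3.4) after.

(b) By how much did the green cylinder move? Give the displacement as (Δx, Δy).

(-1.5, 1.5)

From the two frames, the green cylinder sits at roughly (8.5, 1.0) before and (7.0, 2.5) after.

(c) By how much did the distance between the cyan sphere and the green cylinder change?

-0.6

Before: roughly 6.4 units apart; after: 5.8. That's 0.6 units closer together.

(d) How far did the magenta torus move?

0.9

The magenta torus was near (5.1, 1.3) before and (4.3, 1.8) after, so it travelled √(0.8² + 0.5²) ≈ 0.9 units.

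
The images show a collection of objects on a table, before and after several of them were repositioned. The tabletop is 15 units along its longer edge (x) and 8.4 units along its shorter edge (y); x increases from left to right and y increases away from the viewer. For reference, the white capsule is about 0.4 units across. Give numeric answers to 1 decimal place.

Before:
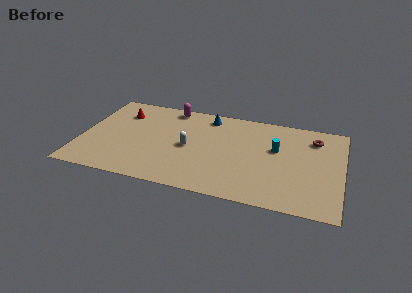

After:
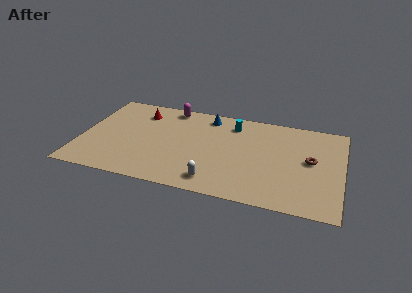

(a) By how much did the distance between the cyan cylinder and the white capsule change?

+0.4

The distance was about 5.1 in the first image and 5.5 in the second, so they moved 0.4 units further apart.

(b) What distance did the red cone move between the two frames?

1.1

From (2.1, 6.3) to (3.2, 6.6), the red cone covered √(1.1² + 0.3²) ≈ 1.1 units.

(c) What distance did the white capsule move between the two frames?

3.2

The white capsule was near (6.2, 4.0) before and (7.9, 1.3) after, so it travelled √(1.7² + 2.7²) ≈ 3.2 units.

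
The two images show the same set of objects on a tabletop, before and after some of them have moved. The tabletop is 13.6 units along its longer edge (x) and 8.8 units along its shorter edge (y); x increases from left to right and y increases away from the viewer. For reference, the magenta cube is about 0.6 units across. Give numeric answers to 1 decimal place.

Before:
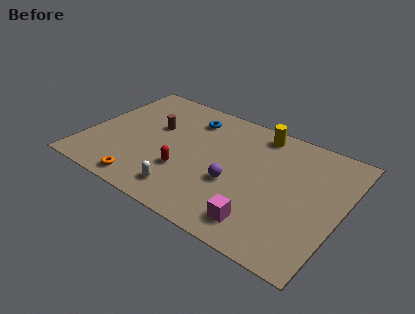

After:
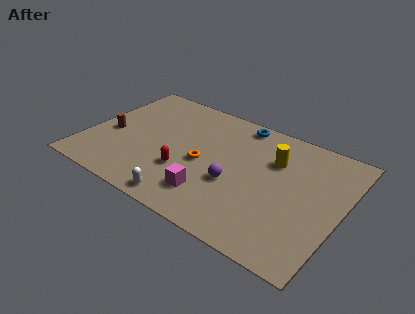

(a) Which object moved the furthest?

the orange torus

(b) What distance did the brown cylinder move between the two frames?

2.7

The brown cylinder was near (3.4, 5.4) before and (1.2, 3.8) after, so it travelled √(2.2² + 1.6²) ≈ 2.7 units.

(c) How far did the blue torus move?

2.7

The blue torus moved from about (5.1, 7.0) to (7.6, 7.9), a distance of √(2.5² + 0.9²) ≈ 2.7.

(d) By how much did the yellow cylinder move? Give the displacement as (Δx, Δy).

(1.1, -1.6)

The yellow cylinder started near (8.7, 7.7) and ended near (9.8, 6.1).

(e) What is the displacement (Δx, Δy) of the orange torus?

(2.6, 3.0)

From the two frames, the orange torus sits at roughly (3.7, 1.0) before and (6.3, 4.0) after.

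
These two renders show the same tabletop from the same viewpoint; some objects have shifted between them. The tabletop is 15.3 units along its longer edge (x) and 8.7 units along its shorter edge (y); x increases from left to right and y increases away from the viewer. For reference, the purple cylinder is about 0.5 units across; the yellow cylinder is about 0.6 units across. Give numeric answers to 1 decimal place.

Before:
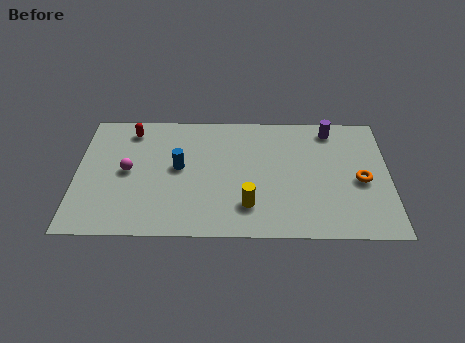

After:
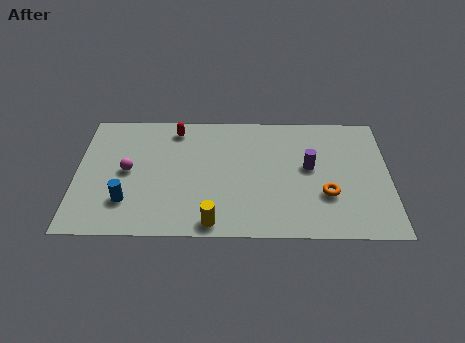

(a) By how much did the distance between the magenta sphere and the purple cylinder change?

-1.6

The distance was about 10.5 in the first image and 8.9 in the second, so they moved 1.6 units closer together.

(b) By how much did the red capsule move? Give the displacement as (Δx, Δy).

(2.2, 0.1)

The red capsule was at about (2.6, 7.3) and moved to about (4.8, 7.4).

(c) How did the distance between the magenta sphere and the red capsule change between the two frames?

+0.9

They were about 2.9 units apart before and 3.8 after — 0.9 units further apart.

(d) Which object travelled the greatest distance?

the blue cylinder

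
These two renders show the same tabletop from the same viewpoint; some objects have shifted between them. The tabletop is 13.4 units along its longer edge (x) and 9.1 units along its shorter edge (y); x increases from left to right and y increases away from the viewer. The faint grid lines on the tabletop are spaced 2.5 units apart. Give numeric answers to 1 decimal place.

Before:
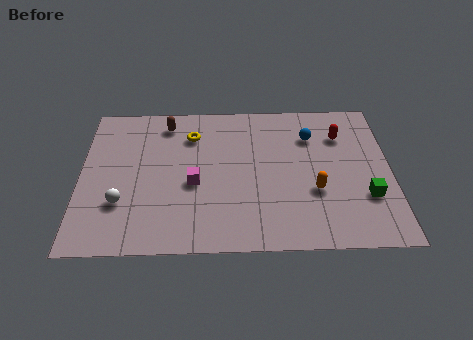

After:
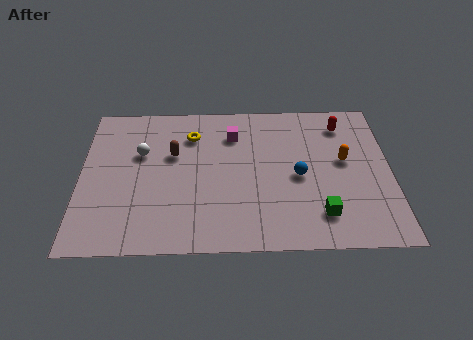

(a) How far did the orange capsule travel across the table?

2.2

The orange capsule was near (10.1, 3.3) before and (11.4, 5.1) after, so it travelled √(1.3² + 1.8²) ≈ 2.2 units.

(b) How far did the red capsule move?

0.7

The red capsule moved from about (11.3, 6.7) to (11.4, 7.4), a distance of √(0.1² + 0.7²) ≈ 0.7.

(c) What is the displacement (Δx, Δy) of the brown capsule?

(0.3, -2.0)

From the two frames, the brown capsule sits at roughly (3.7, 7.7) before and (4.0, 5.7) after.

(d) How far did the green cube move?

2.2

From (12.3, 2.9) to (10.3, 1.9), the green cube covered √(2.0² + 1.0²) ≈ 2.2 units.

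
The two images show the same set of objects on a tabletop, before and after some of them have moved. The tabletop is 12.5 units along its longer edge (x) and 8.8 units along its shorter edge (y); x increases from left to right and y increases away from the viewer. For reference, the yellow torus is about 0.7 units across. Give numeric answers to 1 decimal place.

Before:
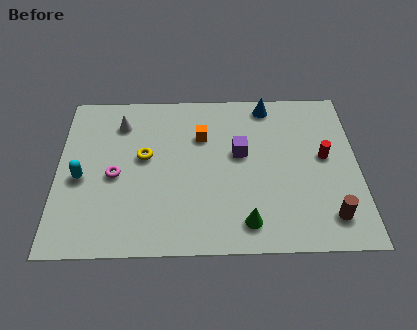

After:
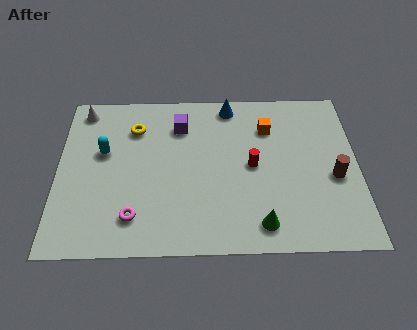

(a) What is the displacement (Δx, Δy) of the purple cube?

(-2.5, 1.6)

The purple cube started near (7.6, 5.1) and ended near (5.1, 6.7).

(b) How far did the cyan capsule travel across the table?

1.7

From (1.0, 3.9) to (1.9, 5.3), the cyan capsule covered √(0.9² + 1.4²) ≈ 1.7 units.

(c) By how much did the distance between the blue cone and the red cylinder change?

-0.3

The distance was about 3.8 in the first image and 3.5 in the second, so they moved 0.3 units closer together.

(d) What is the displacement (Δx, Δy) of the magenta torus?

(0.8, -2.2)

The magenta torus was at about (2.4, 4.0) and moved to about (3.2, 1.8).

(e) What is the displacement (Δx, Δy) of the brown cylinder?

(0.3, 2.1)

The brown cylinder was at about (11.2, 1.6) and moved to about (11.5, 3.7).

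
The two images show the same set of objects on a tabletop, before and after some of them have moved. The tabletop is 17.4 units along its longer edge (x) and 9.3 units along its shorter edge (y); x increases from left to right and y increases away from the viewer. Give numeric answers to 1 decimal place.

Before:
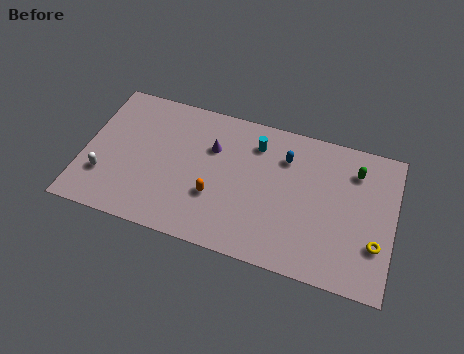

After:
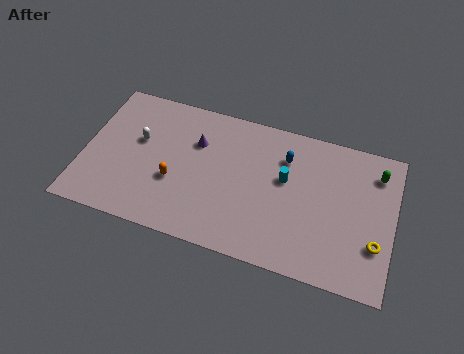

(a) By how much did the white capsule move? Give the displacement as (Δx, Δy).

(1.7, 2.9)

The white capsule started near (1.3, 2.7) and ended near (3.0, 5.6).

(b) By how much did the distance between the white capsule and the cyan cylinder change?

-1.1

The distance was about 9.4 in the first image and 8.3 in the second, so they moved 1.1 units closer together.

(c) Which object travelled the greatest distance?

the white capsule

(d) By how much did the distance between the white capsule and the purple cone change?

-3.5

The distance was about 6.8 in the first image and 3.3 in the second, so they moved 3.5 units closer together.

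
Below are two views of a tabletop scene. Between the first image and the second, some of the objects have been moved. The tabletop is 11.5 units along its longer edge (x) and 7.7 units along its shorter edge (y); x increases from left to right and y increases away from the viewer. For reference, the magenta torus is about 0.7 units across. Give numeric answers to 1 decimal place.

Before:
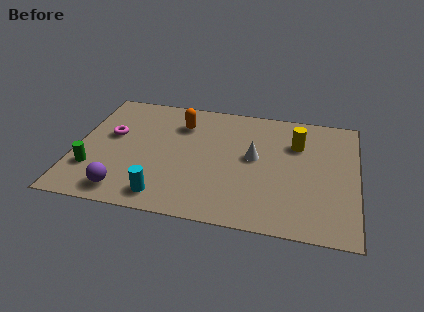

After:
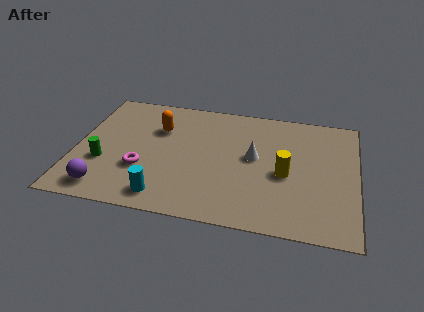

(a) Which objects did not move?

the white cone and the cyan cylinder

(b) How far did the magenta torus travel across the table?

2.4

From (1.4, 4.5) to (2.8, 2.6), the magenta torus covered √(1.4² + 1.9²) ≈ 2.4 units.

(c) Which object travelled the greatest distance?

the magenta torus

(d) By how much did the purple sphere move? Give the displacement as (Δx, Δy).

(-0.8, 0.0)

From the two frames, the purple sphere sits at roughly (2.2, 1.1) before and (1.4, 1.1) after.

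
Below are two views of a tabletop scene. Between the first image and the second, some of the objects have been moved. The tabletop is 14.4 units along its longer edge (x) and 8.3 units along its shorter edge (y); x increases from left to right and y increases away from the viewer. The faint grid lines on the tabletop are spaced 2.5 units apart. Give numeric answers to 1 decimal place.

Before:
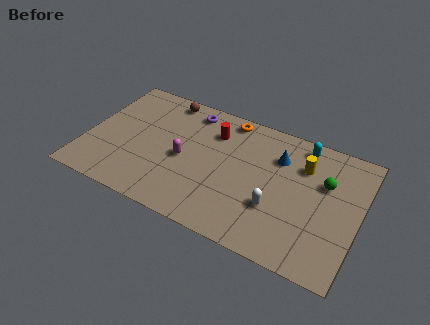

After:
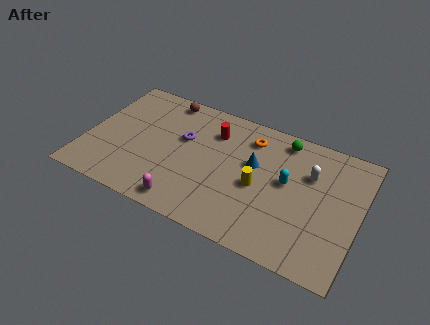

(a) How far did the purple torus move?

2.0

The purple torus was near (5.1, 7.1) before and (5.0, 5.1) after, so it travelled √(0.1² + 2.0²) ≈ 2.0 units.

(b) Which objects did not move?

the brown sphere and the red cylinder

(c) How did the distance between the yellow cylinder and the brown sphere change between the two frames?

-1.1

Before: roughly 7.7 units apart; after: 6.6. That's 1.1 units closer together.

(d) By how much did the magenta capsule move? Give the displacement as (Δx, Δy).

(0.5, -2.8)

The magenta capsule started near (5.2, 3.8) and ended near (5.7, 1.0).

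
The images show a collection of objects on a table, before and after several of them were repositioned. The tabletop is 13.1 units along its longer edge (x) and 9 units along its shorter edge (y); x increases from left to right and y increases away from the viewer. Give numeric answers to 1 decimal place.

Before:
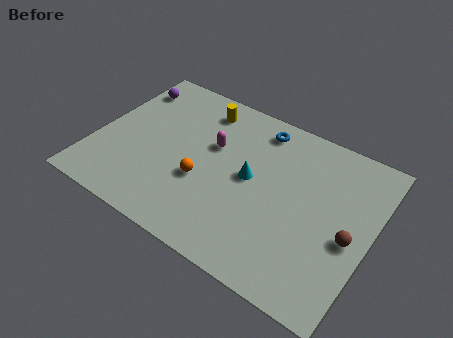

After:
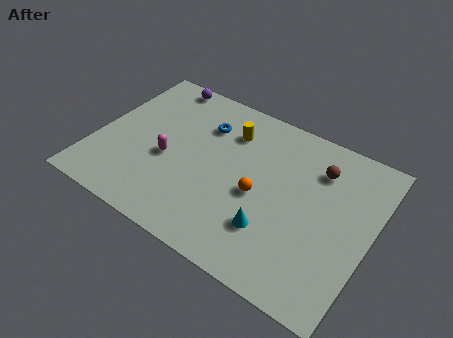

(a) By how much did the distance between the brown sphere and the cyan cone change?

-0.3

Before: roughly 4.9 units apart; after: 4.6. That's 0.3 units closer together.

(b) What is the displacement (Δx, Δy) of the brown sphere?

(-1.9, 2.9)

The brown sphere started near (12.2, 3.9) and ended near (10.3, 6.8).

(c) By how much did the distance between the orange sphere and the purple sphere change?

+1.2

The distance was about 5.8 in the first image and 7.0 in the second, so they moved 1.2 units further apart.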